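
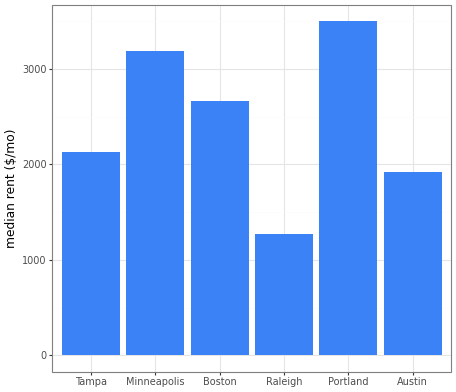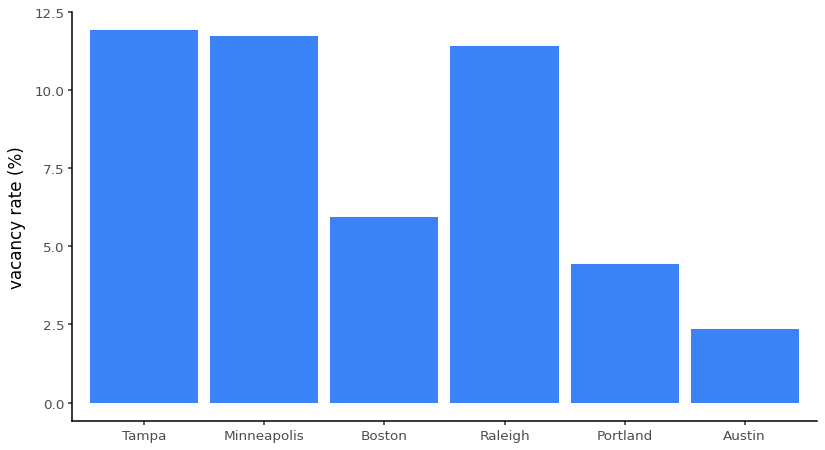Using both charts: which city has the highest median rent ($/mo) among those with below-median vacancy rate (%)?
Portland

Chart 2 median vacancy rate (%) ≈ 8; below-median cities: Boston, Portland, Austin. Among those, Portland has the highest median rent ($/mo) (≈ 3500).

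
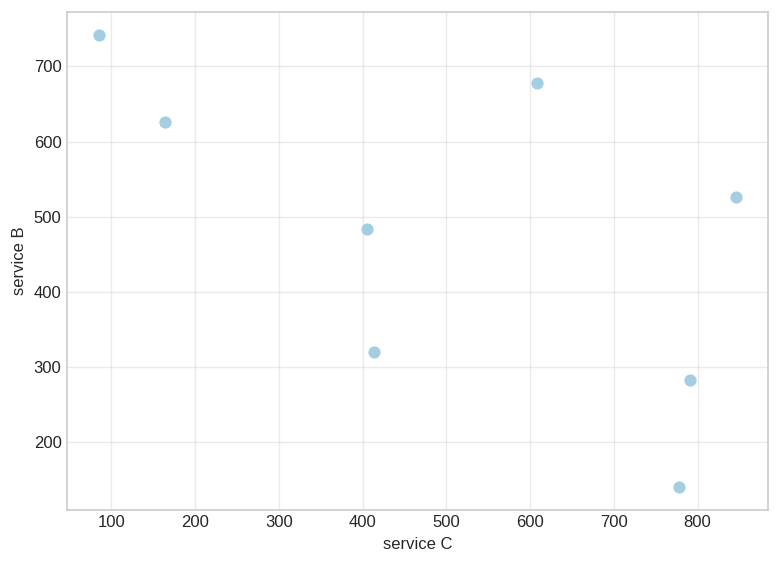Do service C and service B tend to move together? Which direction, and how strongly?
Points are negatively correlated; moderate (|r| ≈ 0.6).

negative, moderate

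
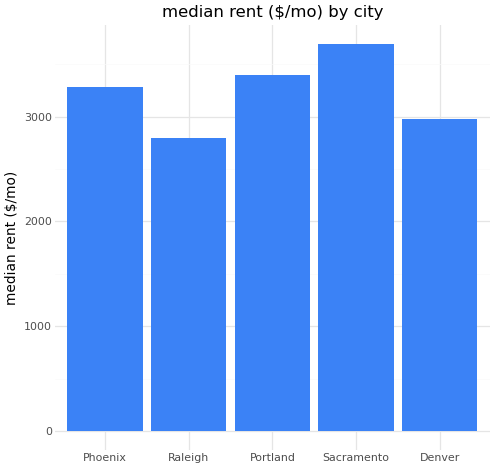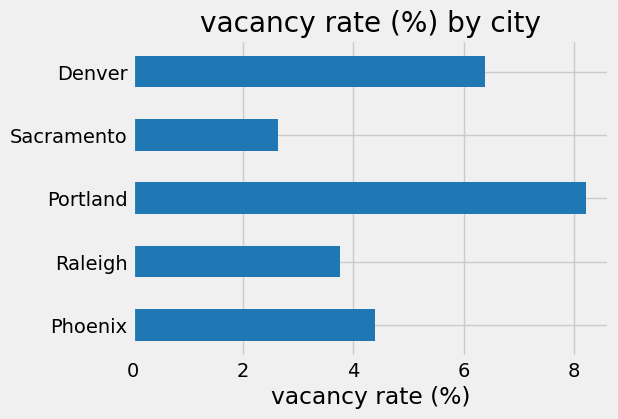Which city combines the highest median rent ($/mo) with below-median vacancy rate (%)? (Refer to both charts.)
Sacramento

Chart 2 median vacancy rate (%) ≈ 4; below-median cities: Raleigh, Sacramento. Among those, Sacramento has the highest median rent ($/mo) (≈ 3500).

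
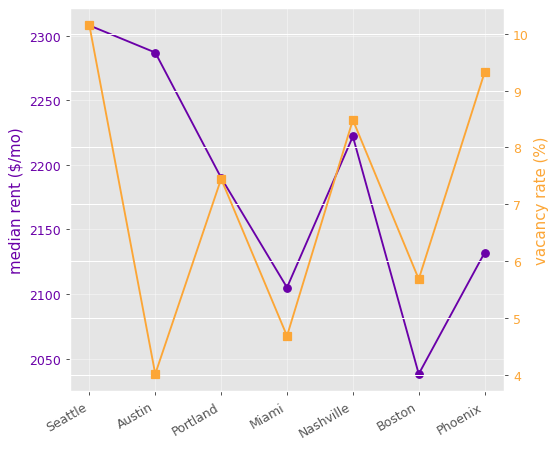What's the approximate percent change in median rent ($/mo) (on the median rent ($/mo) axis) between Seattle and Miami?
Seattle ≈ 2300, Miami ≈ 2100; (2100 − 2300) / 2300 ≈ -8.7%.

≈ -8.7%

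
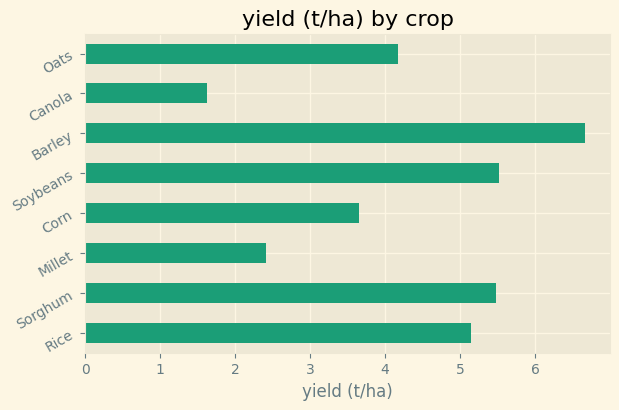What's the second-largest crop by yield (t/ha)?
Soybeans

Top 3: Barley ≈ 7, Soybeans ≈ 6, Sorghum ≈ 5.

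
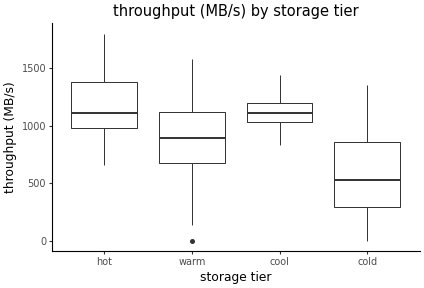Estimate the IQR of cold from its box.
Q3 ≈ 900, Q1 ≈ 300; IQR ≈ 600.

≈ 600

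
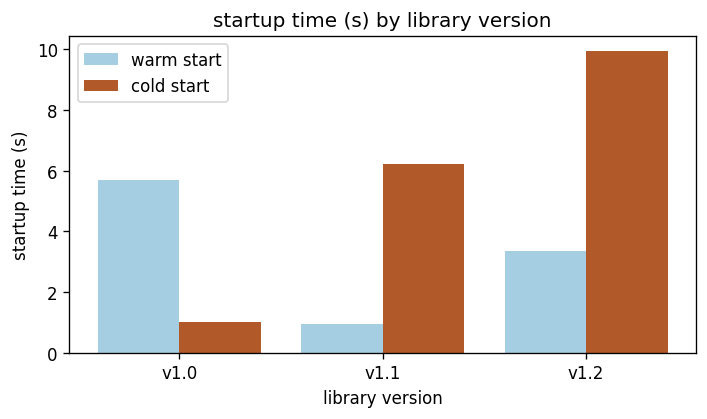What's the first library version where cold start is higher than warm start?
v1.1

v1.0: cold start ≈ 1 vs warm start ≈ 6 (not yet); v1.1: cold start ≈ 6 vs warm start ≈ 1 (first crossover).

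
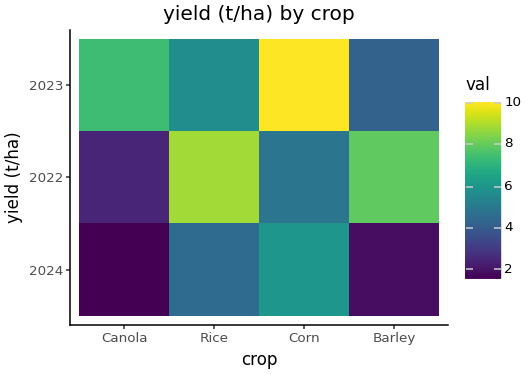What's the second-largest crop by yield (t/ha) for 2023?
Canola

Top 3 for 2023: Corn ≈ 10, Canola ≈ 7, Rice ≈ 6.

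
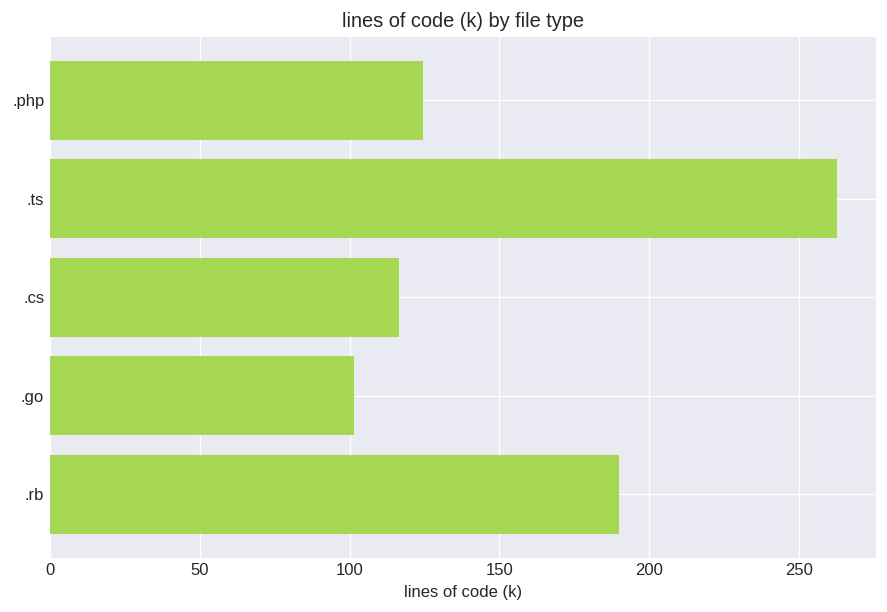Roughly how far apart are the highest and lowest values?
≈ 175

Max .ts ≈ 275, min .go ≈ 100; range ≈ 175.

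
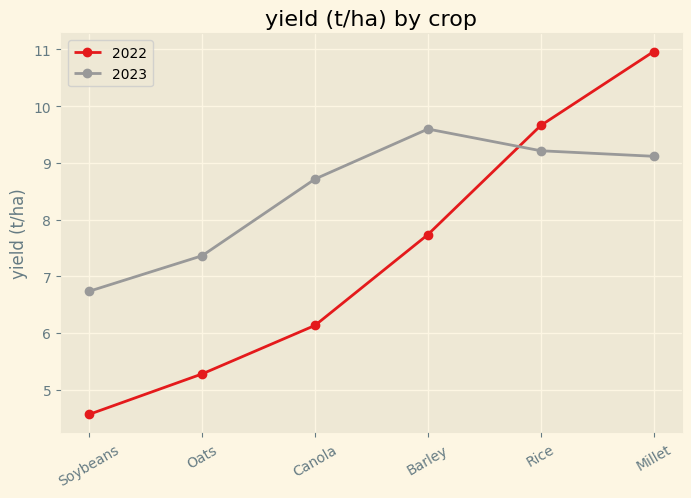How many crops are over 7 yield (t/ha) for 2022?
Above 7: Barley, Rice, Millet.

3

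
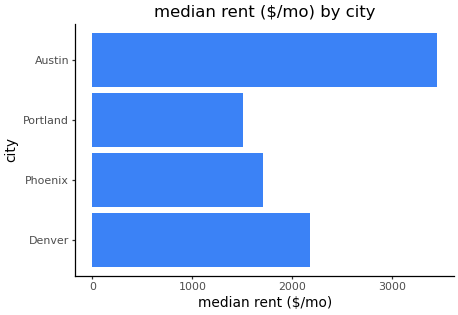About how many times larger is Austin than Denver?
≈ 1.75×

Austin ≈ 3500, Denver ≈ 2000; 3500/2000 ≈ 1.75.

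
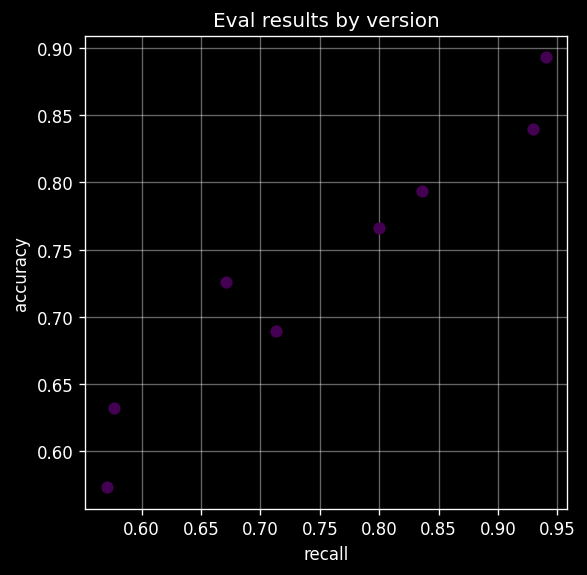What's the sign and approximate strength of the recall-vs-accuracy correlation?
Points are positively correlated; strong (|r| ≈ 1.0).

positive, strong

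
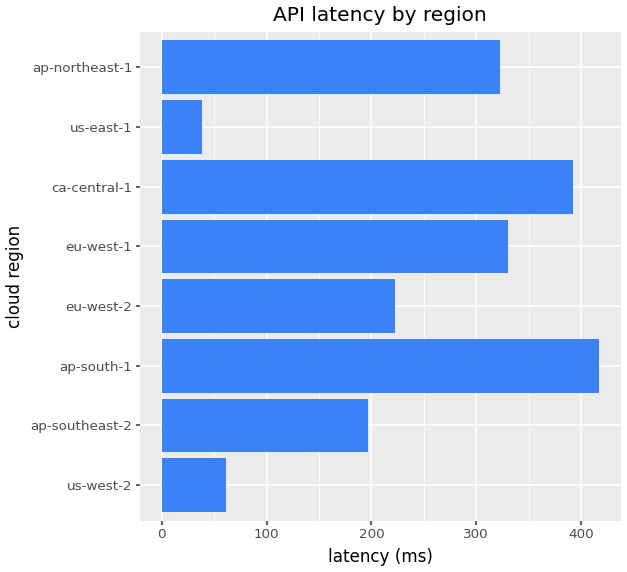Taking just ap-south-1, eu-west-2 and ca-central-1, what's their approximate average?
≈ 333

(400 + 200 + 400) / 3 ≈ 333.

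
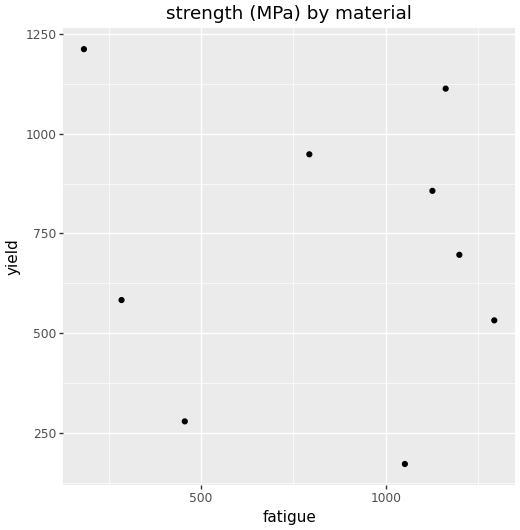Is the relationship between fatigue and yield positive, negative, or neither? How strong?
Points are roughly uncorrelated; weak (|r| ≈ 0.1).

no clear correlation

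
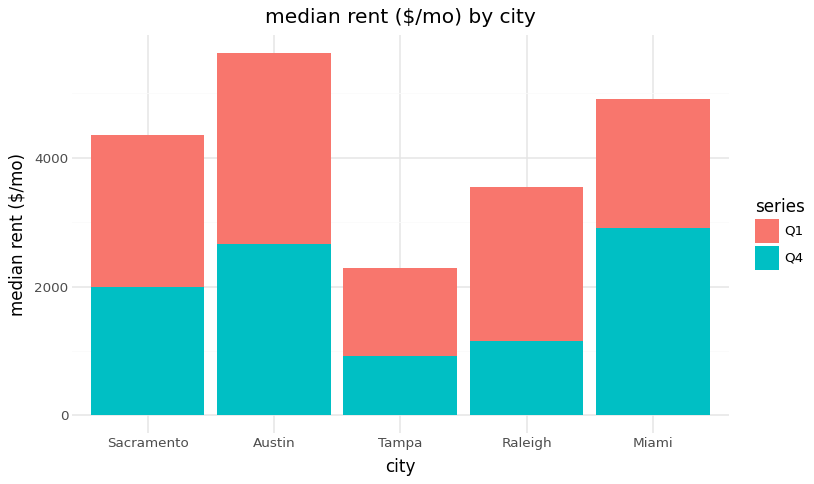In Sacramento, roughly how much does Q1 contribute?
Q1 top ≈ 4500, bottom ≈ 2000; segment ≈ 2500.

≈ 2500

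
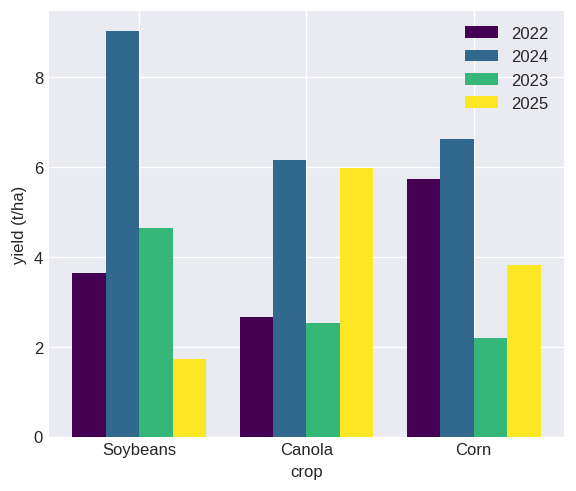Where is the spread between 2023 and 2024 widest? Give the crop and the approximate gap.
Corn, ≈ 5 t/ha

Corn: 2023 ≈ 2, 2024 ≈ 7 → gap ≈ 5. Next-largest (Soybeans) is only ≈ 4.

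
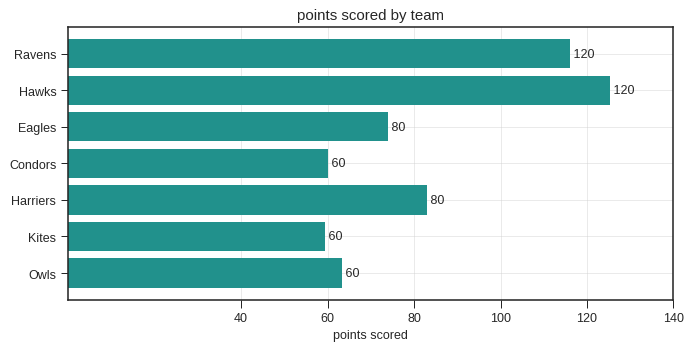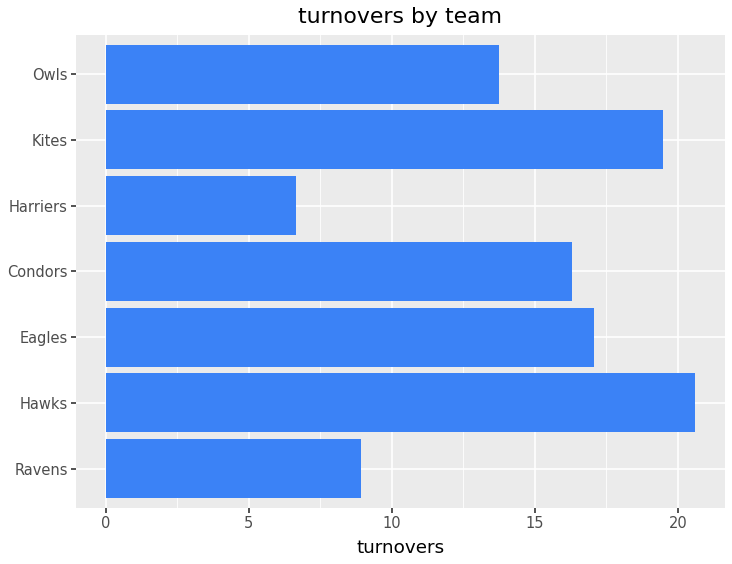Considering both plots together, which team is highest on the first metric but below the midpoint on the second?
Chart 2 median turnovers ≈ 16; below-median teams: Ravens, Harriers, Owls. Among those, Ravens has the highest points scored (≈ 120).

Ravens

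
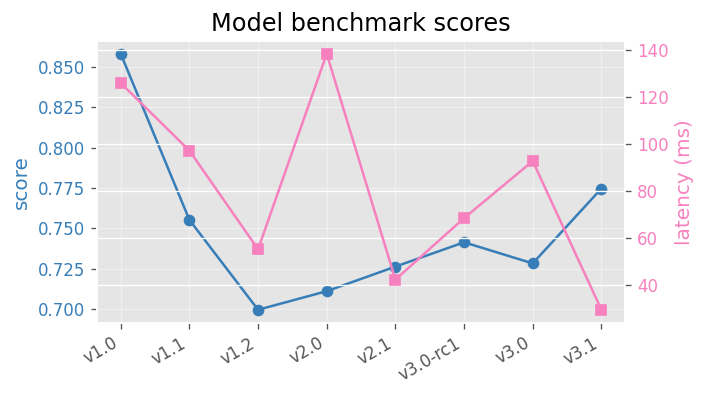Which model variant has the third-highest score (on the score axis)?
Top 4 (on the score axis): v1.0 ≈ 0.86, v3.1 ≈ 0.78, v1.1 ≈ 0.76, v3.0-rc1 ≈ 0.74.

v1.1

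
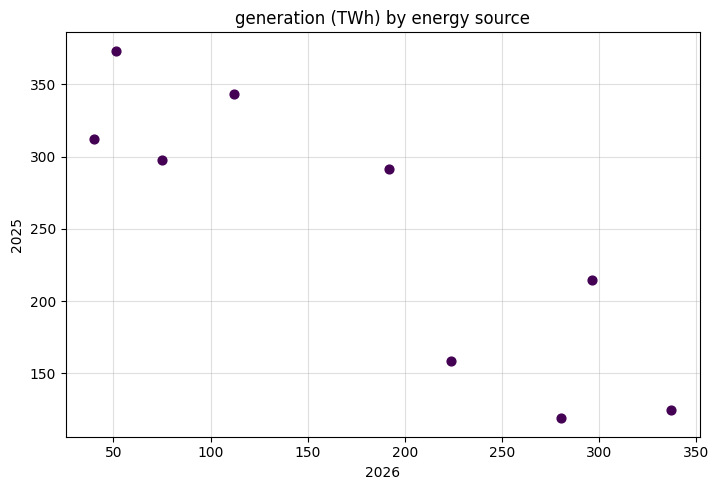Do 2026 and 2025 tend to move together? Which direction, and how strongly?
Points are negatively correlated; strong (|r| ≈ 0.9).

negative, strong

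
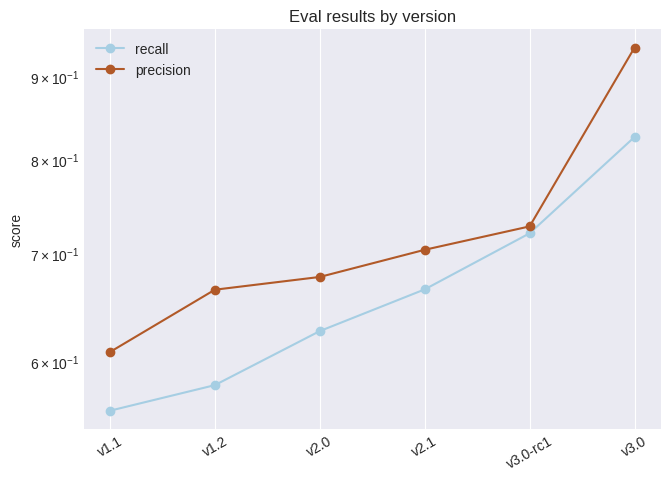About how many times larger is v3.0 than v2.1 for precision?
v3.0 ≈ 0.95, v2.1 ≈ 0.70; 0.95/0.70 ≈ 1.36.

≈ 1.36×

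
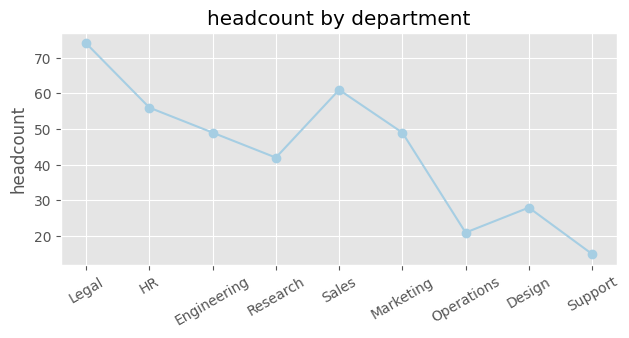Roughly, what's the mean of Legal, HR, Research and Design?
(75 + 55 + 40 + 30) / 4 ≈ 50.

≈ 50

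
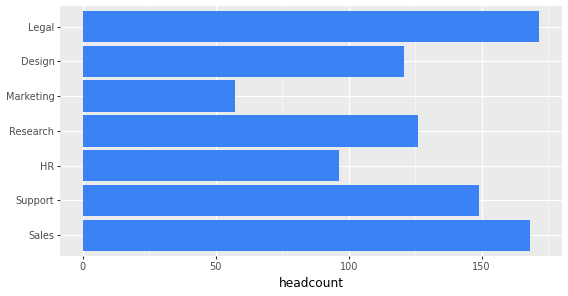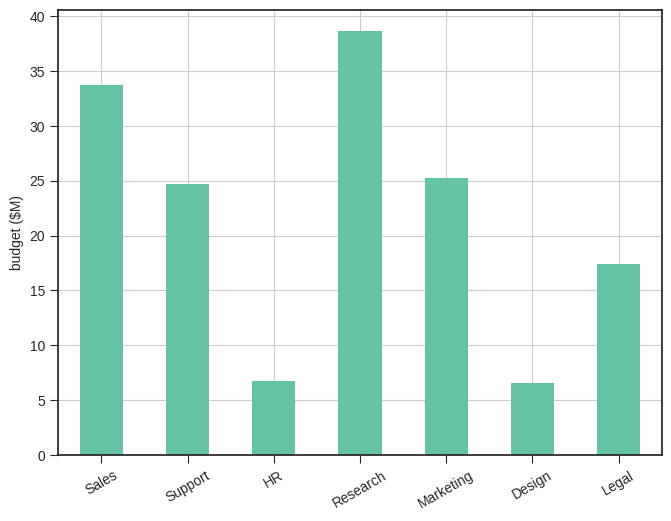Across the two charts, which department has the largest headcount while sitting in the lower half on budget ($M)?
Legal

Chart 2 median budget ($M) ≈ 25; below-median departments: HR, Design, Legal. Among those, Legal has the highest headcount (≈ 180).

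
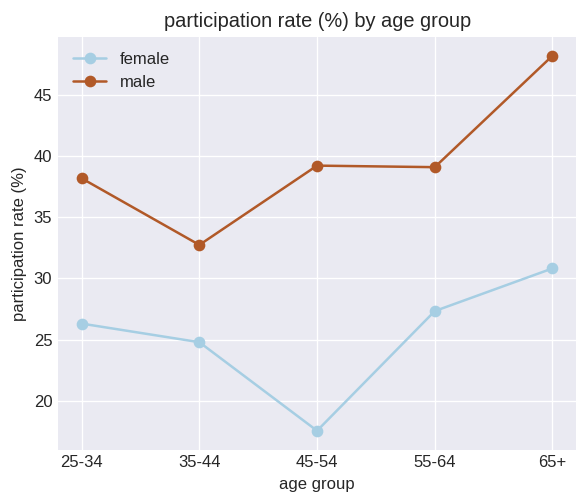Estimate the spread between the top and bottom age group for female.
≈ 10

Max 65+ ≈ 30, min 45-54 ≈ 20; range ≈ 10.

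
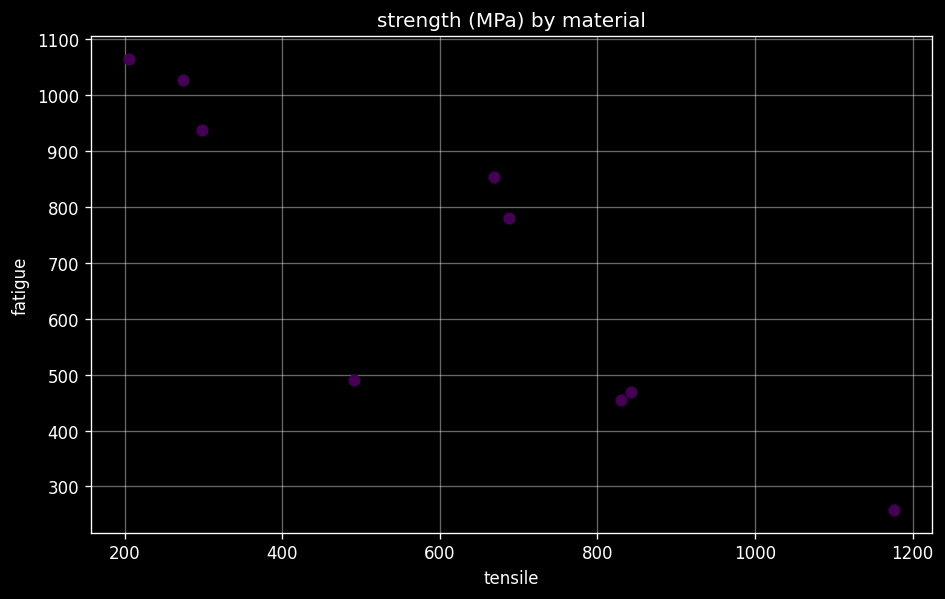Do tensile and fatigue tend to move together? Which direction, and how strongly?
negative, strong

Points are negatively correlated; strong (|r| ≈ 0.9).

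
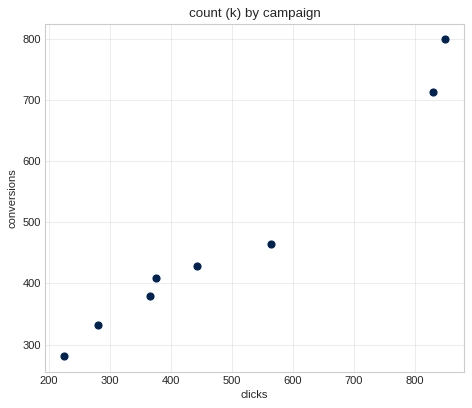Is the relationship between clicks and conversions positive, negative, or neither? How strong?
positive, strong

Points are positively correlated; strong (|r| ≈ 1.0).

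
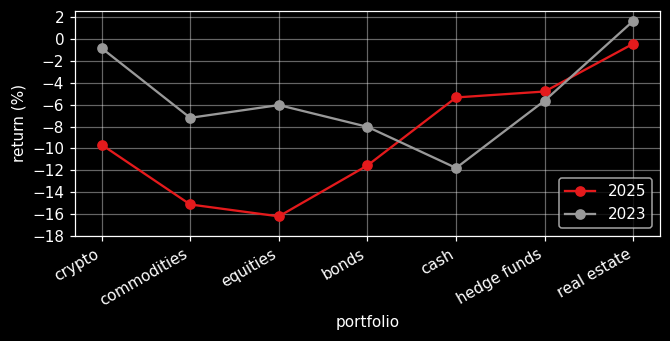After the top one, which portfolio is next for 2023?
crypto

Top 3 for 2023: real estate ≈ 2, crypto ≈ 0, hedge funds ≈ -6.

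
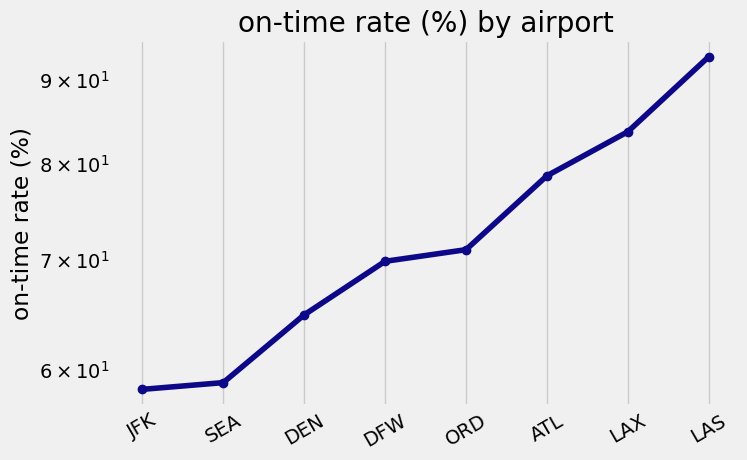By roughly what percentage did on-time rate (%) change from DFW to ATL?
DFW ≈ 70, ATL ≈ 80; (80 − 70) / 70 ≈ +14.3%.

≈ +14.3%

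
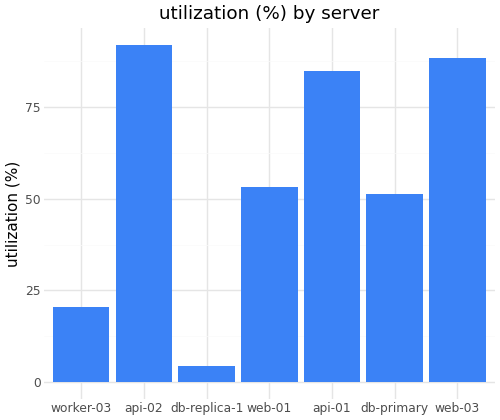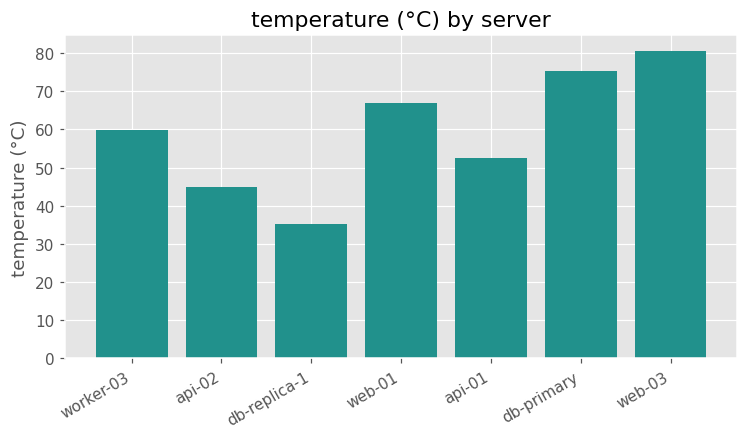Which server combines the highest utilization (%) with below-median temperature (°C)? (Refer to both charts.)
api-02

Chart 2 median temperature (°C) ≈ 60; below-median servers: api-02, db-replica-1, api-01. Among those, api-02 has the highest utilization (%) (≈ 90).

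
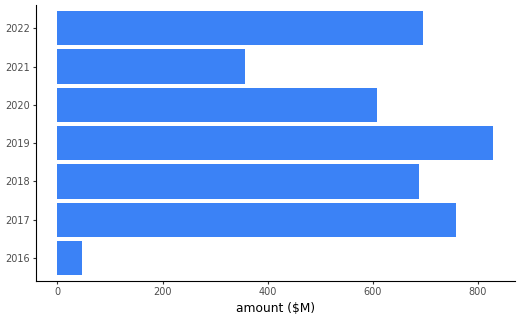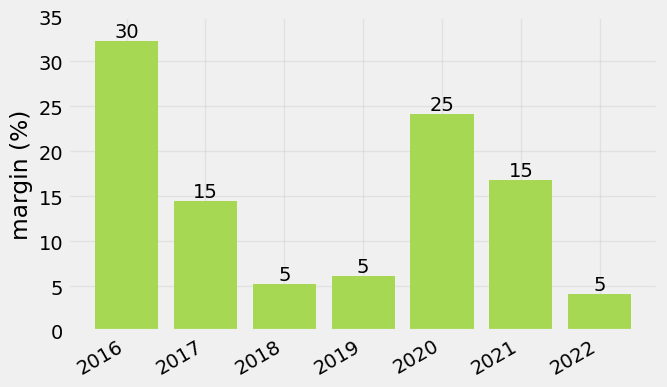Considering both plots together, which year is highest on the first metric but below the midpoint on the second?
2019

Chart 2 median margin (%) ≈ 15; below-median years: 2018, 2019, 2022. Among those, 2019 has the highest amount ($M) (≈ 800).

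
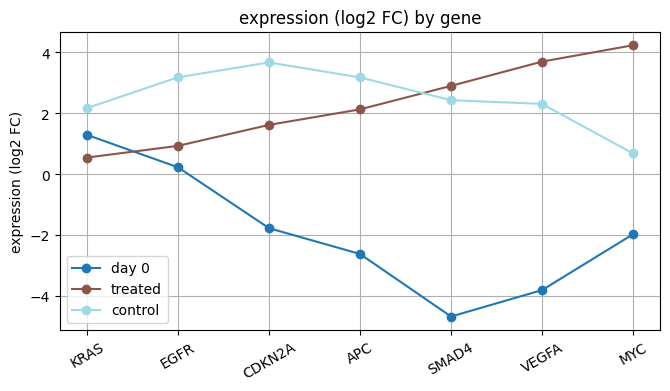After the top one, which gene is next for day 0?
EGFR

Top 3 for day 0: KRAS ≈ 1, EGFR ≈ 0, CDKN2A ≈ -2.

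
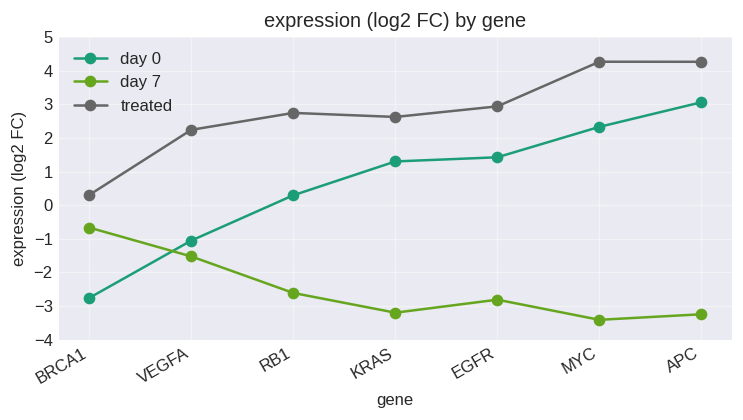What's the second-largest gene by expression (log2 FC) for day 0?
MYC

Top 3 for day 0: APC ≈ 3, MYC ≈ 2, EGFR ≈ 1.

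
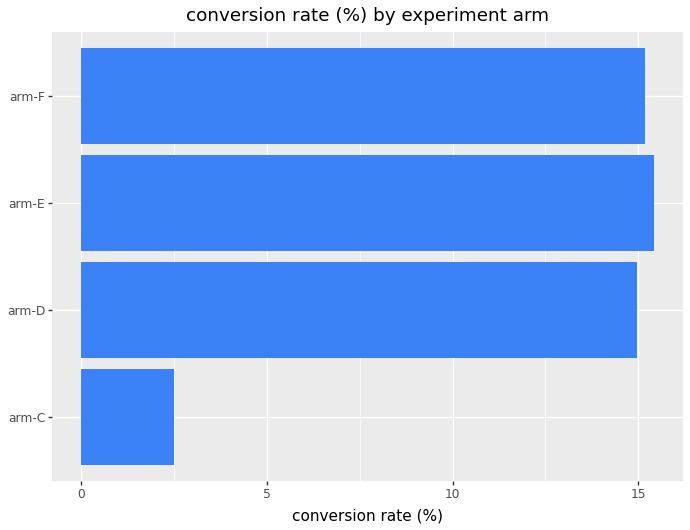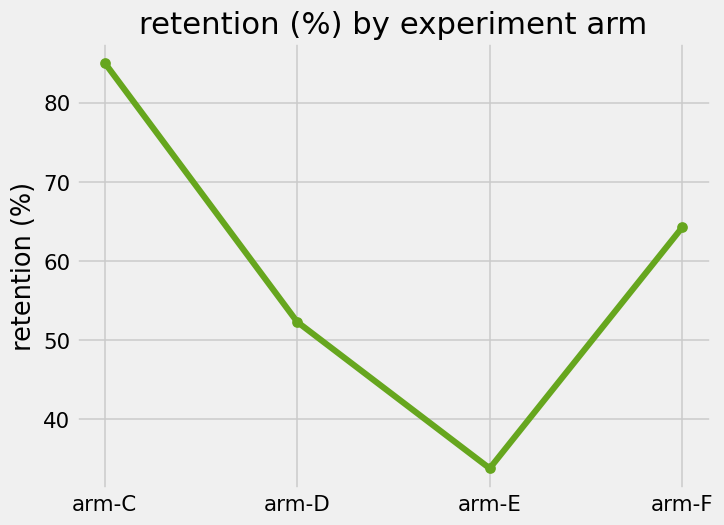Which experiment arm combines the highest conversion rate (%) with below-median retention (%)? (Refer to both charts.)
arm-E

Chart 2 median retention (%) ≈ 60; below-median experiment arms: arm-D, arm-E. Among those, arm-E has the highest conversion rate (%) (≈ 16).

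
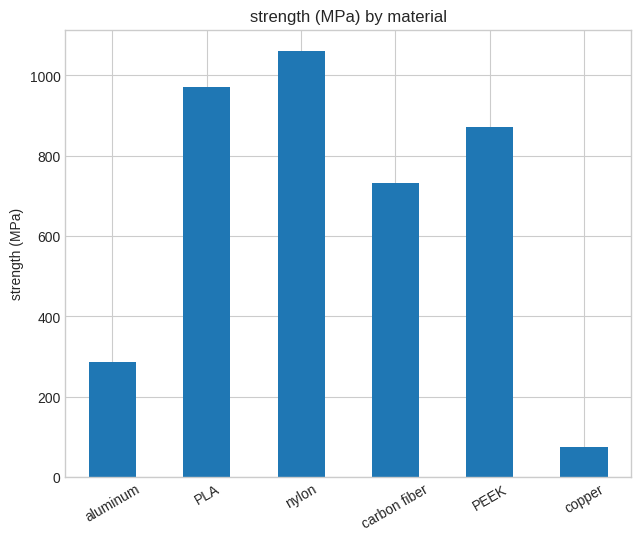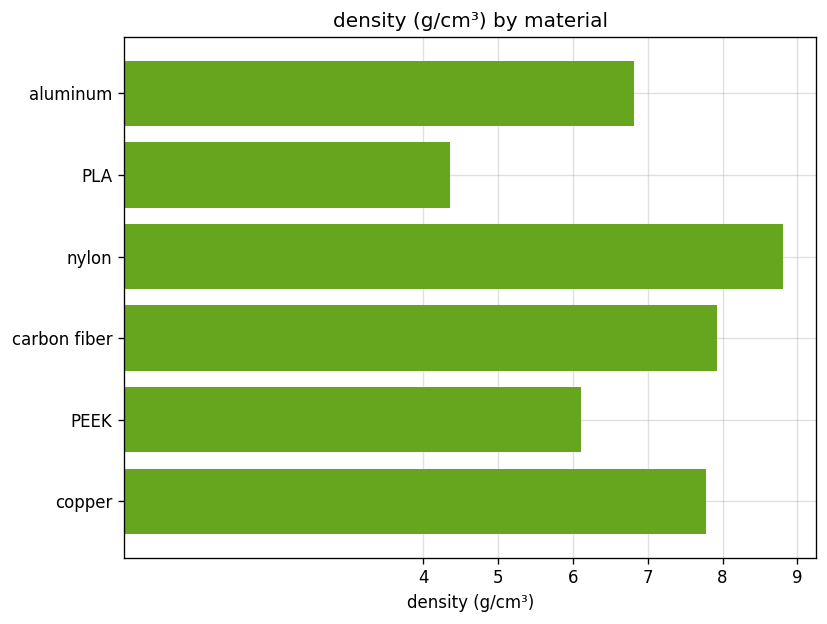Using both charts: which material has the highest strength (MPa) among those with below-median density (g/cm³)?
PLA

Chart 2 median density (g/cm³) ≈ 7; below-median materials: aluminum, PLA, PEEK. Among those, PLA has the highest strength (MPa) (≈ 1000).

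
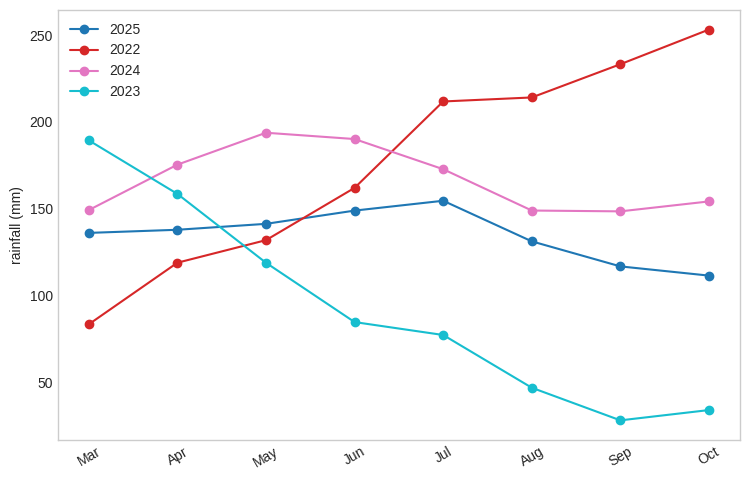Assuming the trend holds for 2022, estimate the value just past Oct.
Last three: 220, 240, 260 → slope ≈ 20/step → next ≈ 280.

≈ 280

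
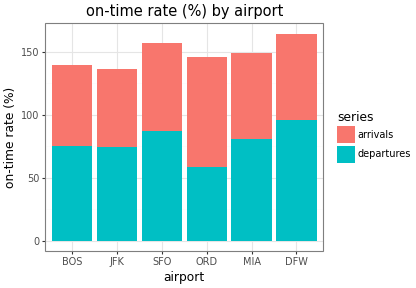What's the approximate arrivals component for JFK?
≈ 60

arrivals top ≈ 140, bottom ≈ 80; segment ≈ 60.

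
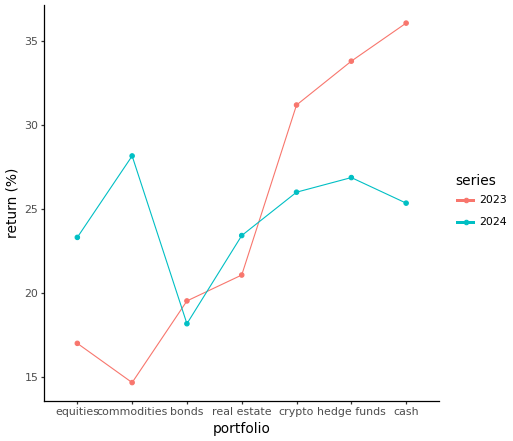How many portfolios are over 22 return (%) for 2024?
6

Above 22: equities, commodities, real estate, crypto, hedge funds, cash.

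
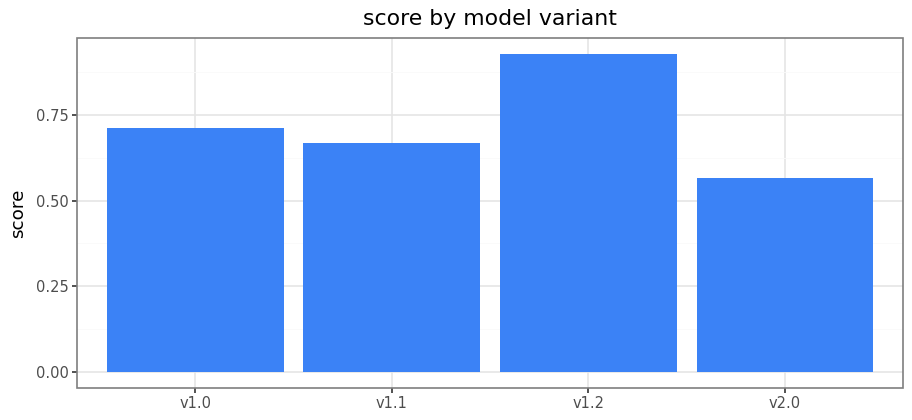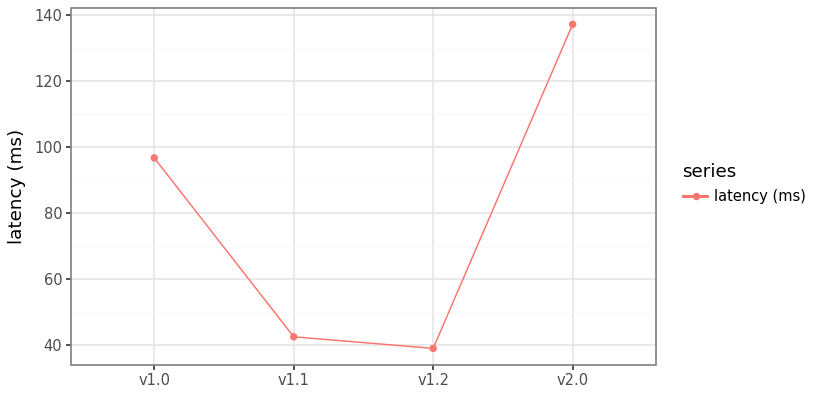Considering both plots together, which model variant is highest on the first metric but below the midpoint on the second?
v1.2

Chart 2 median latency (ms) ≈ 60; below-median model variants: v1.1, v1.2. Among those, v1.2 has the highest score (≈ 0.9).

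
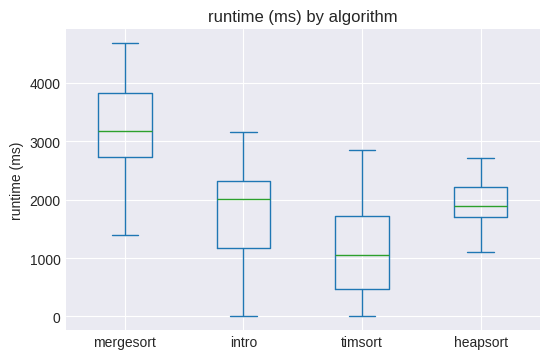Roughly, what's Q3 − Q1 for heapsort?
Q3 ≈ 2200, Q1 ≈ 1600; IQR ≈ 600.

≈ 600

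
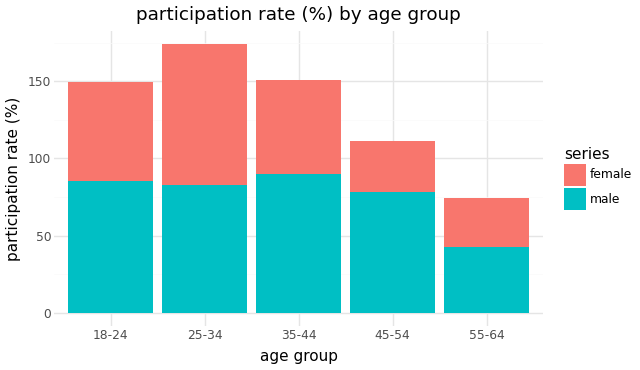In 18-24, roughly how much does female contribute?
female top ≈ 140, bottom ≈ 80; segment ≈ 60.

≈ 60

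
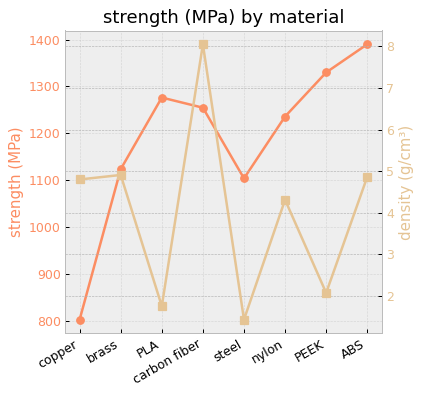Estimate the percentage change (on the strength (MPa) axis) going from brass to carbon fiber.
brass ≈ 1100, carbon fiber ≈ 1250; (1250 − 1100) / 1100 ≈ +13.6%.

≈ +13.6%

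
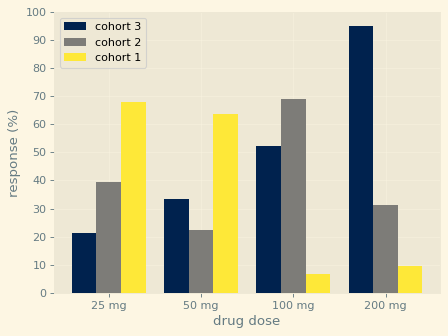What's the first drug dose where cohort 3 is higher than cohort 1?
50 mg: cohort 3 ≈ 30 vs cohort 1 ≈ 60 (not yet); 100 mg: cohort 3 ≈ 50 vs cohort 1 ≈ 10 (first crossover).

100 mg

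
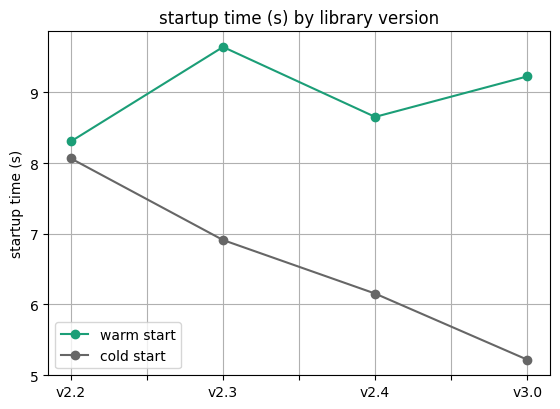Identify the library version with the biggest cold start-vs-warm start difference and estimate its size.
v3.0: cold start ≈ 5.0, warm start ≈ 9.0 → gap ≈ 4.0. Next-largest (v2.3) is only ≈ 2.5.

v3.0, ≈ 4.0 s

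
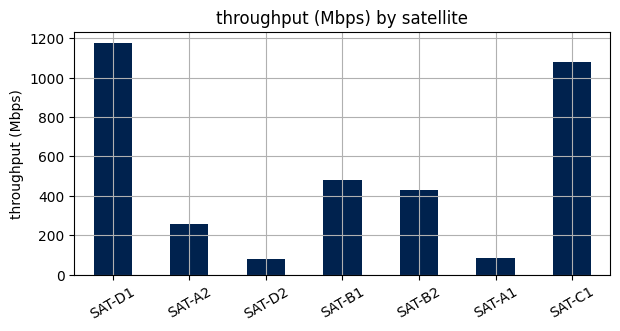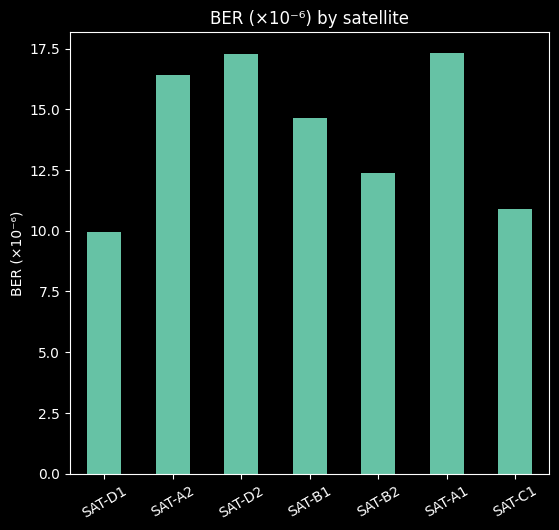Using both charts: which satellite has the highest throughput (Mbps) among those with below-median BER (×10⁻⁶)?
SAT-D1

Chart 2 median BER (×10⁻⁶) ≈ 14; below-median satellites: SAT-D1, SAT-B2, SAT-C1. Among those, SAT-D1 has the highest throughput (Mbps) (≈ 1200).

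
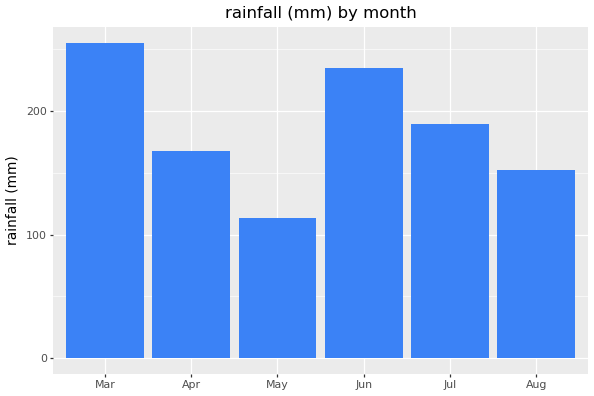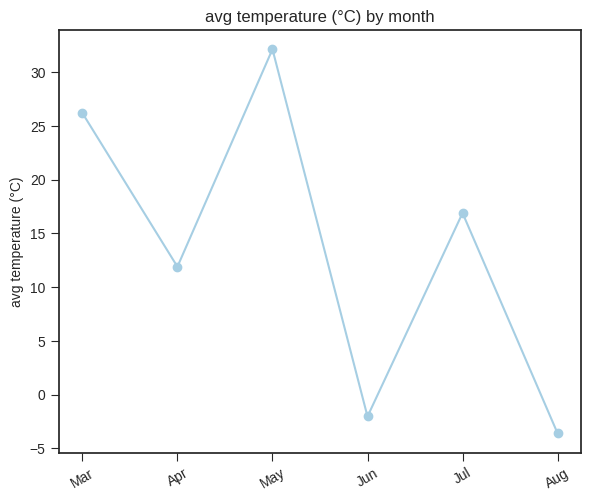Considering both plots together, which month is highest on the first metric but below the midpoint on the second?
Chart 2 median avg temperature (°C) ≈ 15; below-median months: Apr, Jun, Aug. Among those, Jun has the highest rainfall (mm) (≈ 225).

Jun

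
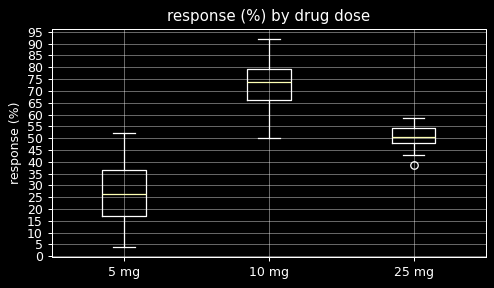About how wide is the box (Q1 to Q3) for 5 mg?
Q3 ≈ 35, Q1 ≈ 15; IQR ≈ 20.

≈ 20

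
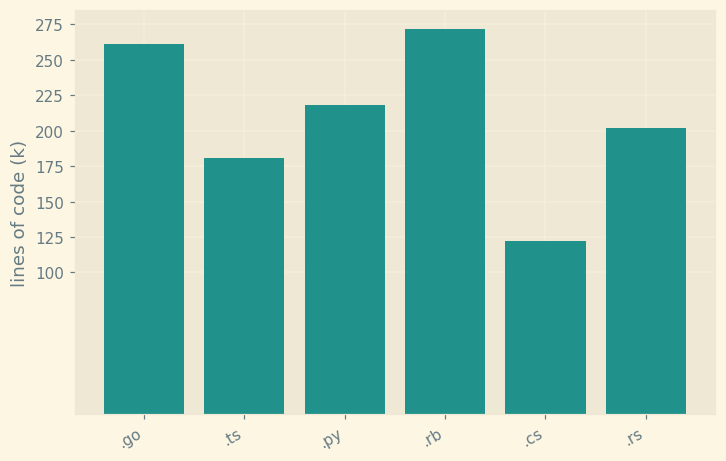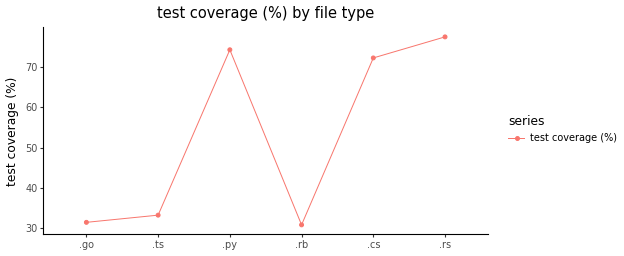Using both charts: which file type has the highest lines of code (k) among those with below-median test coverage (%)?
Chart 2 median test coverage (%) ≈ 50; below-median file types: .go, .ts, .rb. Among those, .rb has the highest lines of code (k) (≈ 275).

.rb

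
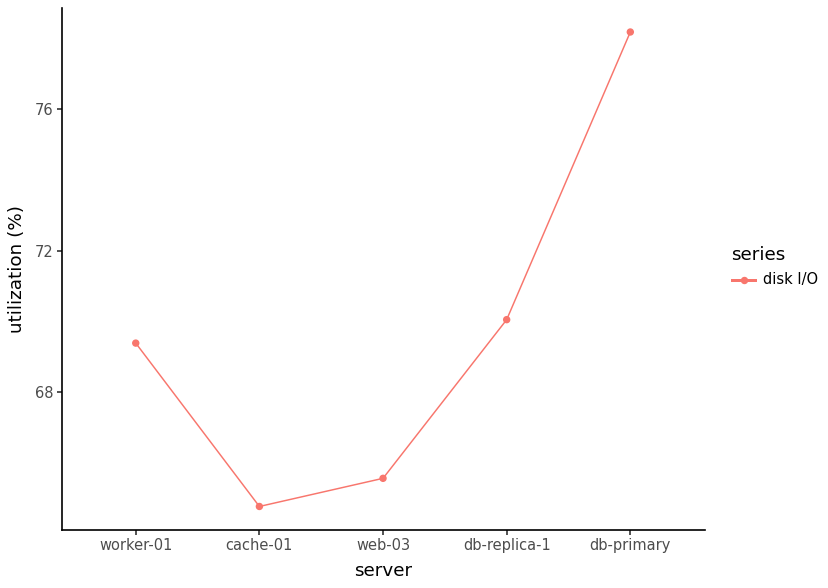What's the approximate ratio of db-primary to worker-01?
db-primary ≈ 78, worker-01 ≈ 70; 78/70 ≈ 1.11.

≈ 1.11×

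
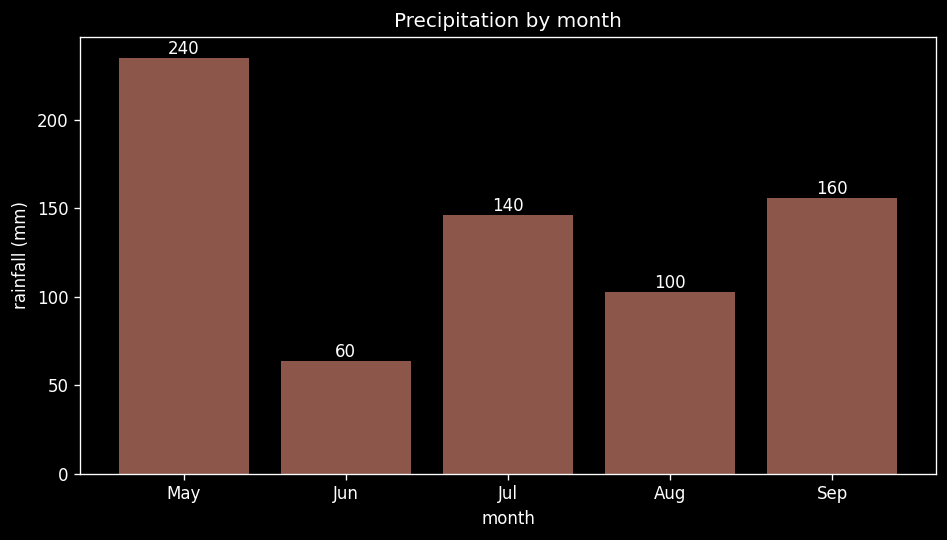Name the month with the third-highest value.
Top 4: May ≈ 240, Sep ≈ 160, Jul ≈ 140, Aug ≈ 100.

Jul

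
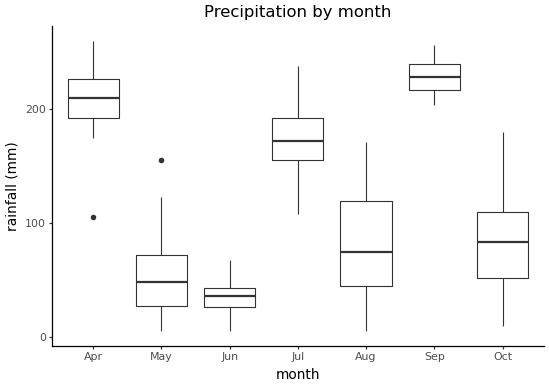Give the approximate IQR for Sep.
≈ 20

Q3 ≈ 240, Q1 ≈ 220; IQR ≈ 20.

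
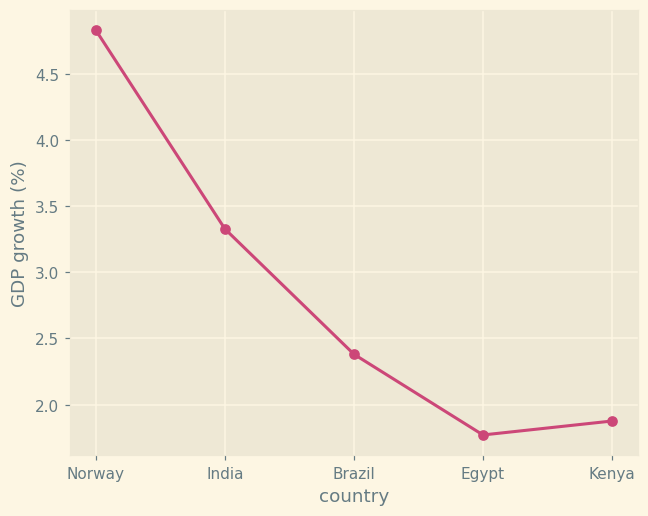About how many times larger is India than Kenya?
India ≈ 3.5, Kenya ≈ 2.0; 3.5/2.0 ≈ 1.75.

≈ 1.75×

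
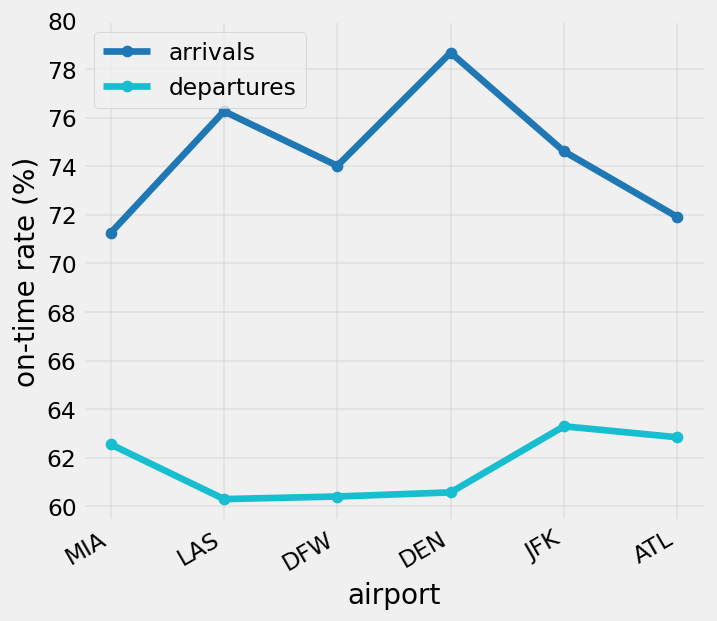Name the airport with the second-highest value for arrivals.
Top 3 for arrivals: DEN ≈ 78, LAS ≈ 76, JFK ≈ 74.

LAS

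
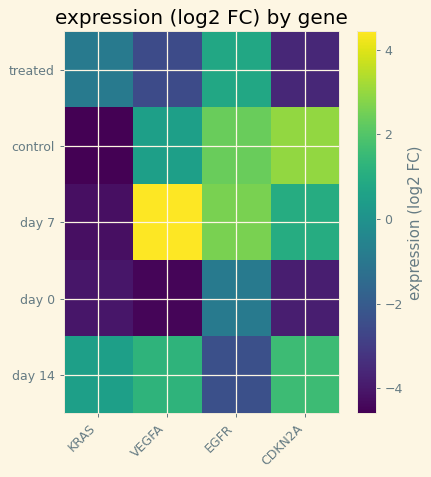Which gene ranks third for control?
Top 4 for control: CDKN2A ≈ 3, EGFR ≈ 2, VEGFA ≈ 1, KRAS ≈ -5.

VEGFA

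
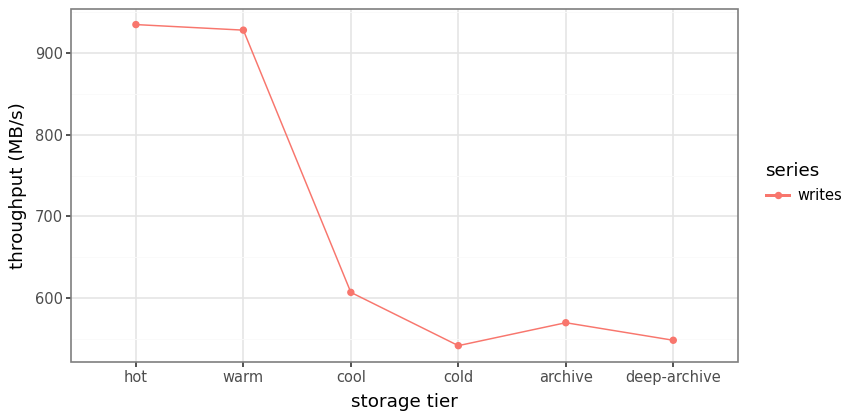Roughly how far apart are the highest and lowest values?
≈ 400

Max hot ≈ 950, min cold ≈ 550; range ≈ 400.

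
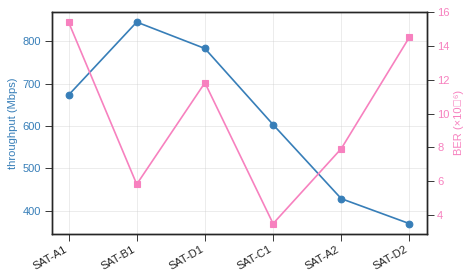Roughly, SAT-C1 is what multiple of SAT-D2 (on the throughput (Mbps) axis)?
≈ 1.71×

SAT-C1 ≈ 600, SAT-D2 ≈ 350; 600/350 ≈ 1.71.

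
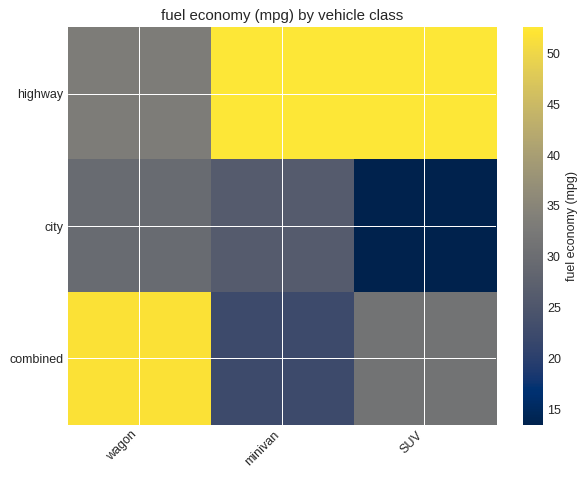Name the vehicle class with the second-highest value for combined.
SUV

Top 3 for combined: wagon ≈ 50, SUV ≈ 30, minivan ≈ 20.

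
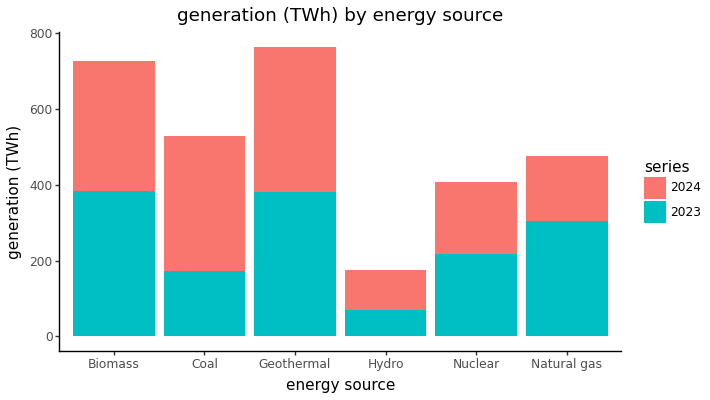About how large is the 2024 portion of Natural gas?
≈ 200

2024 top ≈ 500, bottom ≈ 300; segment ≈ 200.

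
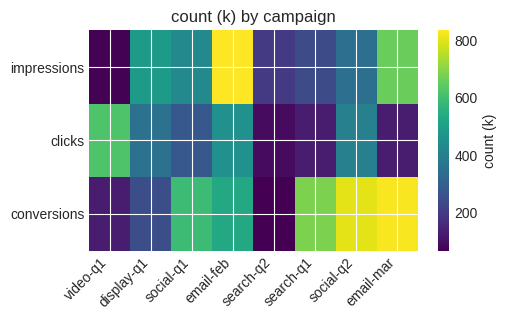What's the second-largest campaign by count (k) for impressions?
Top 3 for impressions: email-feb ≈ 800, email-mar ≈ 700, display-q1 ≈ 500.

email-mar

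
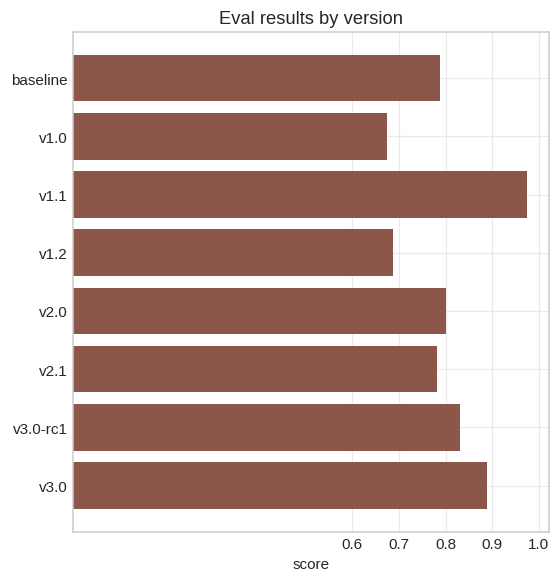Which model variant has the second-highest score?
Top 3: v1.1 ≈ 1.0, v3.0 ≈ 0.9, v3.0-rc1 ≈ 0.8.

v3.0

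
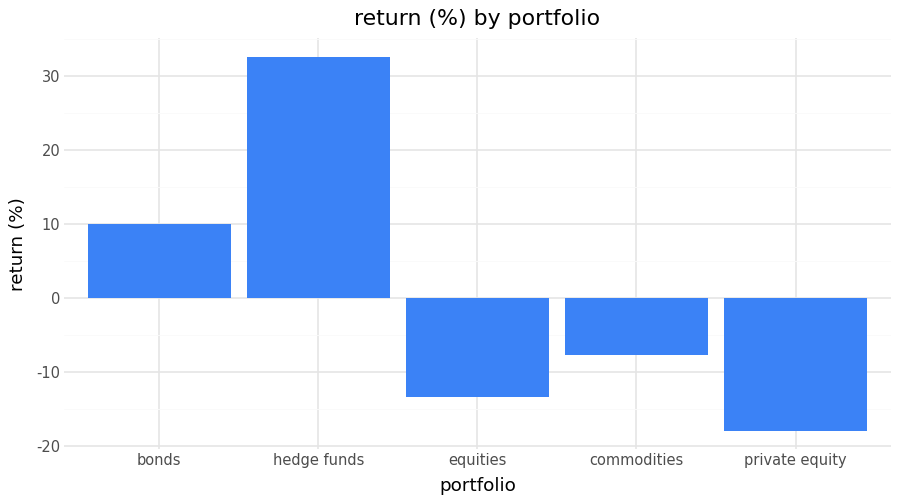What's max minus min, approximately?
Max hedge funds ≈ 35, min private equity ≈ -20; range ≈ 55.

≈ 55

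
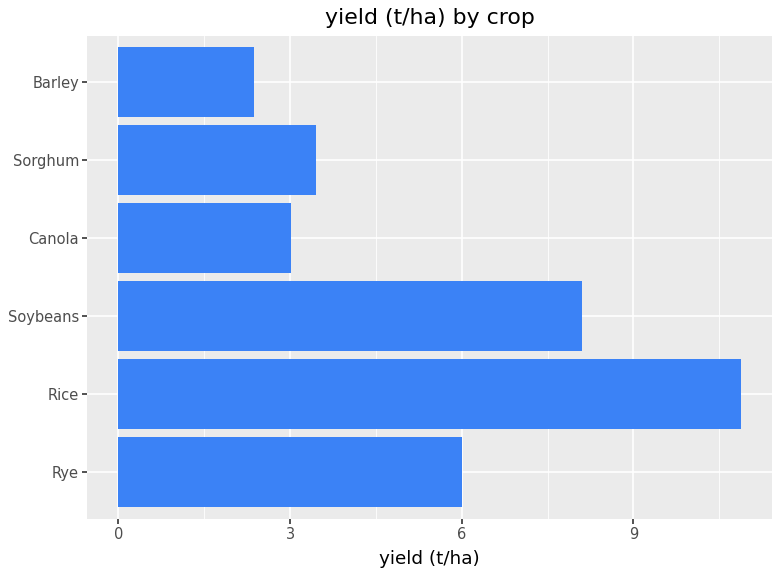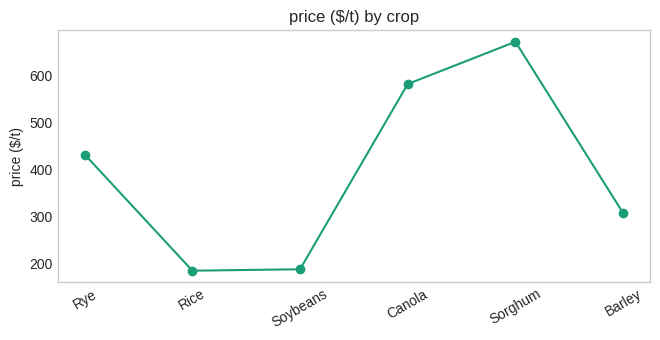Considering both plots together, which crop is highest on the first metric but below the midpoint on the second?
Chart 2 median price ($/t) ≈ 400; below-median crops: Rice, Soybeans, Barley. Among those, Rice has the highest yield (t/ha) (≈ 11).

Rice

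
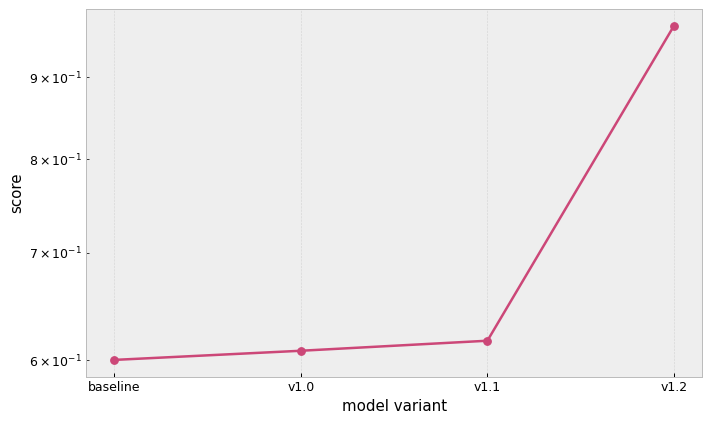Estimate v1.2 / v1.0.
v1.2 ≈ 0.95, v1.0 ≈ 0.60; 0.95/0.60 ≈ 1.58.

≈ 1.58×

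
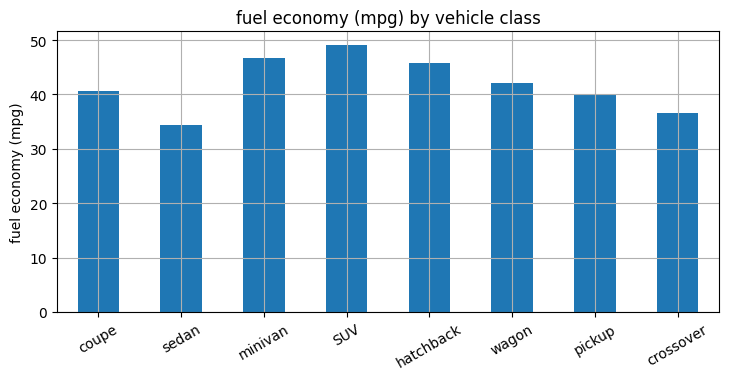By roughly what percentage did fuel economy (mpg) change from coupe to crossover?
coupe ≈ 40, crossover ≈ 35; (35 − 40) / 40 ≈ -12.5%.

≈ -12.5%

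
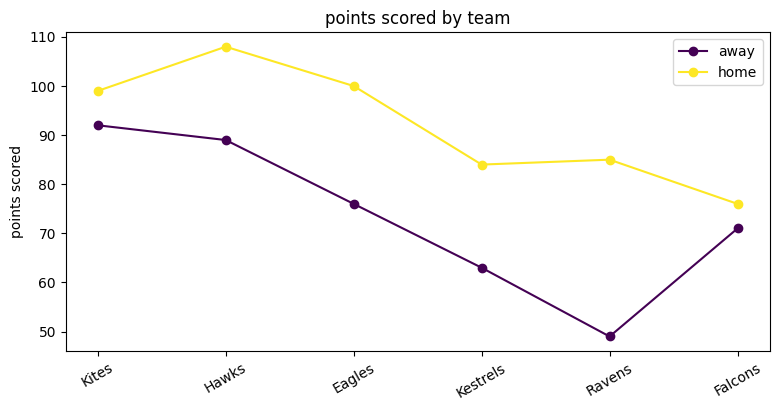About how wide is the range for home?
≈ 35

Max Hawks ≈ 110, min Falcons ≈ 75; range ≈ 35.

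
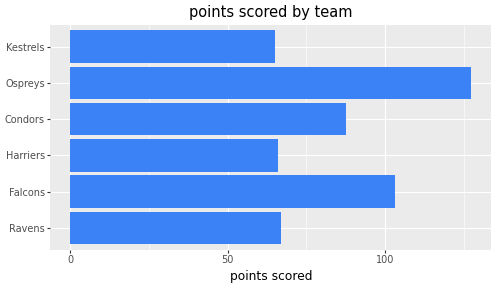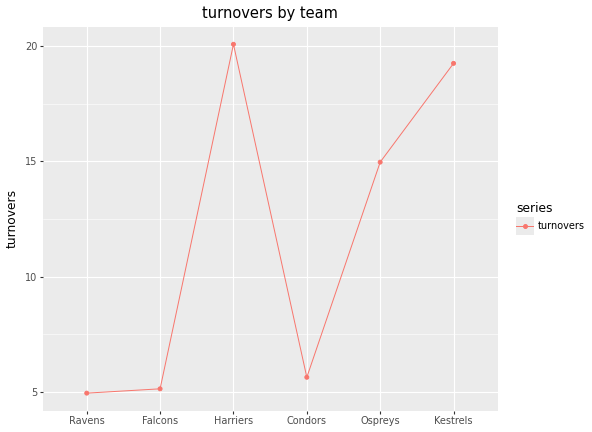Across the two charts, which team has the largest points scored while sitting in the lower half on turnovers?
Chart 2 median turnovers ≈ 10; below-median teams: Ravens, Falcons, Condors. Among those, Falcons has the highest points scored (≈ 100).

Falcons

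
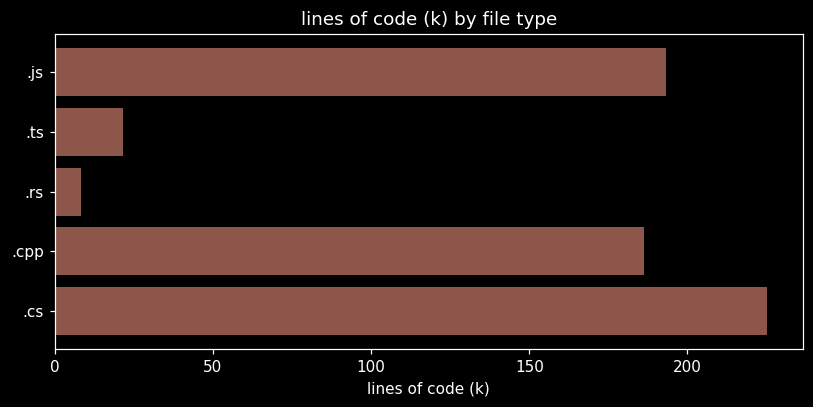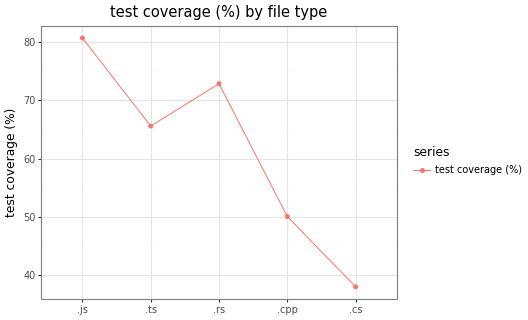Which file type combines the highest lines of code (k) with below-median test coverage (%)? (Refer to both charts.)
Chart 2 median test coverage (%) ≈ 70; below-median file types: .cpp, .cs. Among those, .cs has the highest lines of code (k) (≈ 225).

.cs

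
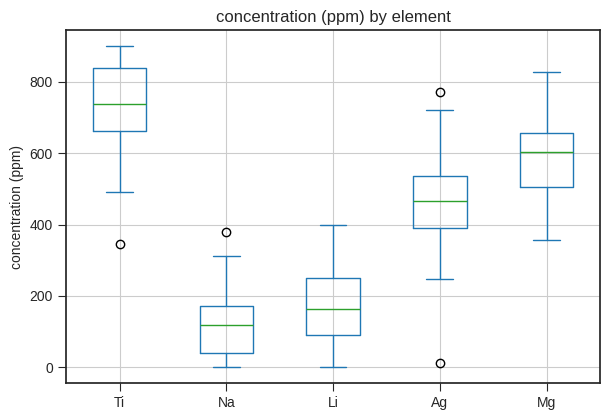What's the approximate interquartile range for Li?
Q3 ≈ 250, Q1 ≈ 100; IQR ≈ 150.

≈ 150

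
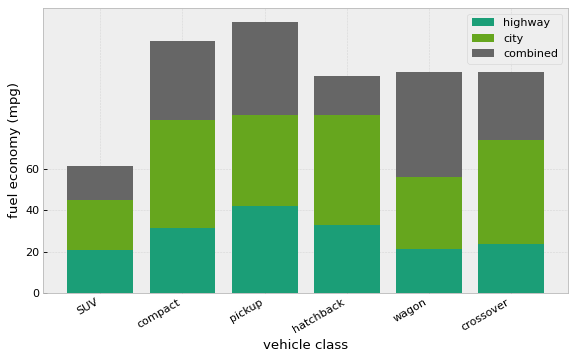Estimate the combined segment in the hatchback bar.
≈ 20

combined top ≈ 100, bottom ≈ 80; segment ≈ 20.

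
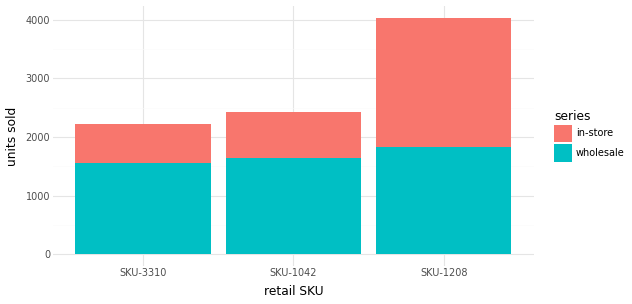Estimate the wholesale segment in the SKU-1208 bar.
≈ 2000

wholesale top ≈ 2000, bottom ≈ 0; segment ≈ 2000.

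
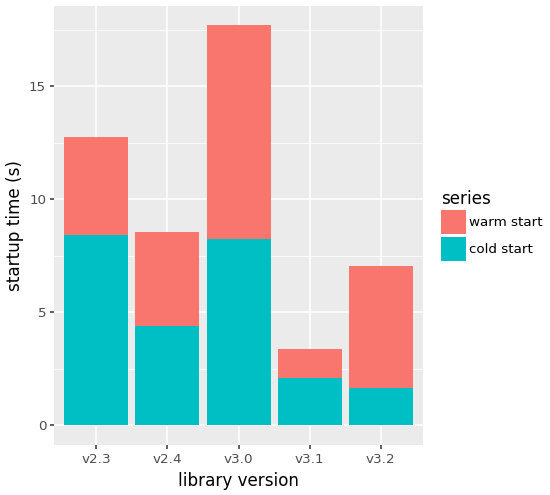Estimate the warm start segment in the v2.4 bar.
≈ 4

warm start top ≈ 8, bottom ≈ 4; segment ≈ 4.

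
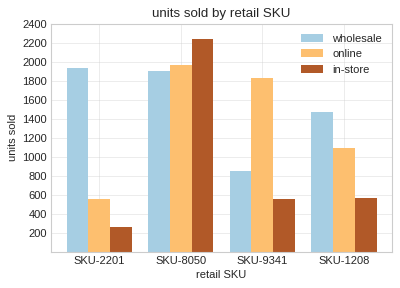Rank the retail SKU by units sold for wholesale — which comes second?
Top 3 for wholesale: SKU-2201 ≈ 2000, SKU-8050 ≈ 1800, SKU-1208 ≈ 1400.

SKU-8050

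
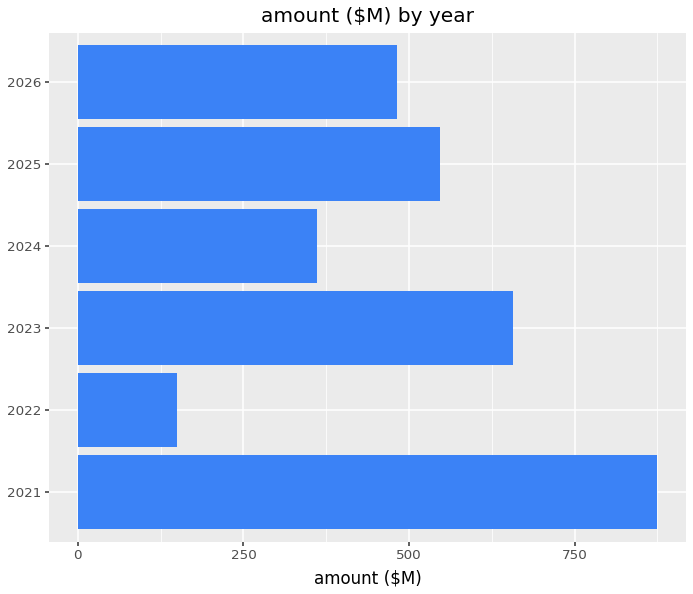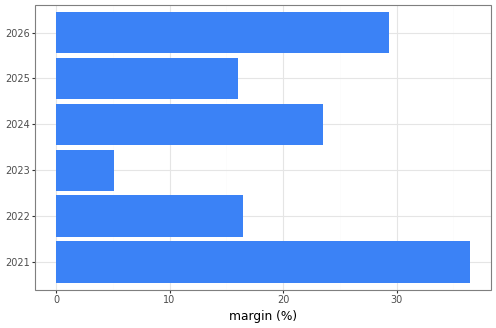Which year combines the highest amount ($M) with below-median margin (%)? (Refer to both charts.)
Chart 2 median margin (%) ≈ 20; below-median years: 2022, 2023, 2025. Among those, 2023 has the highest amount ($M) (≈ 700).

2023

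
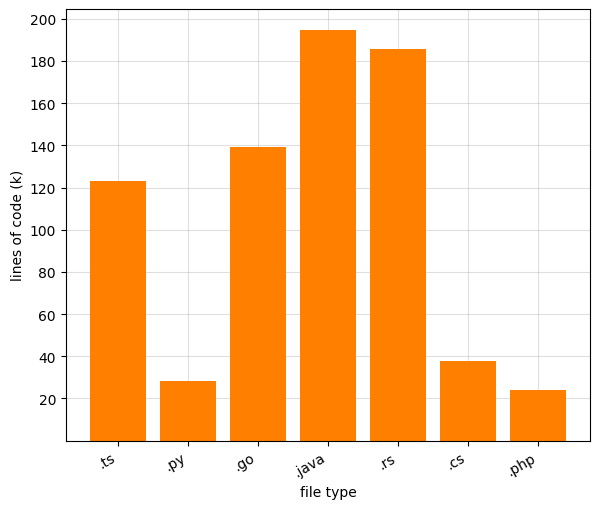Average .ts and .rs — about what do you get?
≈ 150

(120 + 180) / 2 ≈ 150.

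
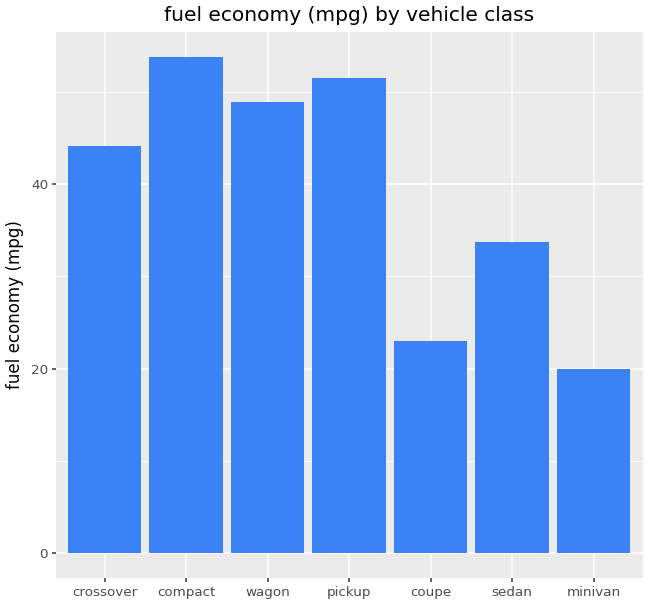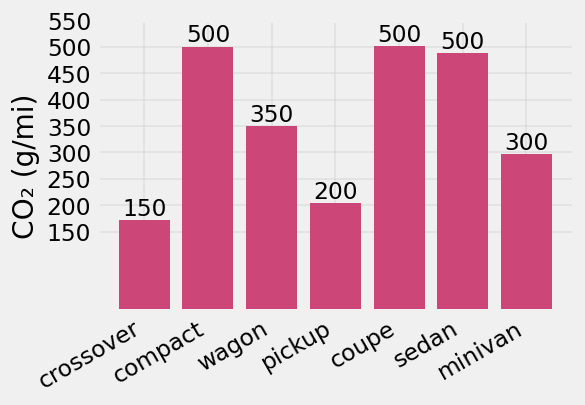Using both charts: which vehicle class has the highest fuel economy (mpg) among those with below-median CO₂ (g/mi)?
pickup

Chart 2 median CO₂ (g/mi) ≈ 350; below-median vehicle classes: crossover, pickup, minivan. Among those, pickup has the highest fuel economy (mpg) (≈ 50).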